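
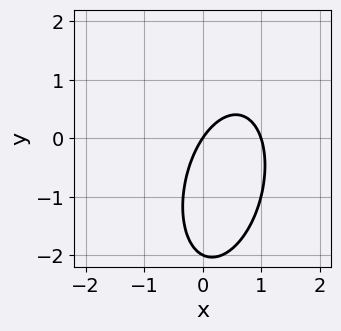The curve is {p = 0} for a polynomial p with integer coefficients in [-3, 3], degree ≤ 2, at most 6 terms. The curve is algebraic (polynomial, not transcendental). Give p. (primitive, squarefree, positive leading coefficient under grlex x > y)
Degree: no degree-1 curve has this shape, so deg p = 2.
From the visible intercepts: the y-axis gridline crossings are at y ∈ {-2, 0}; among the integer gridlines, it crosses the x-axis at x ∈ {0, 1}.
Assembling these constraints gives the stated polynomial.

3*x^2 - x*y + y^2 - 3*x + 2*y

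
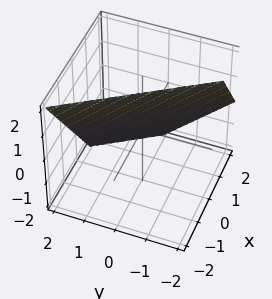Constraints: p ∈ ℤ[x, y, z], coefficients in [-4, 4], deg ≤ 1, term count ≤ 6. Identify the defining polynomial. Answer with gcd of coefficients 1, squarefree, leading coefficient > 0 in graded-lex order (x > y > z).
3*x + 2*y + 2*z - 2

The degree is 1 — the surface is flat (a plane).
Against the integer gridlines: it meets the z-axis at z = 1 (among the integer gridlines); it crosses the y-axis at the gridline y = 1.
Assembling these constraints gives the stated polynomial.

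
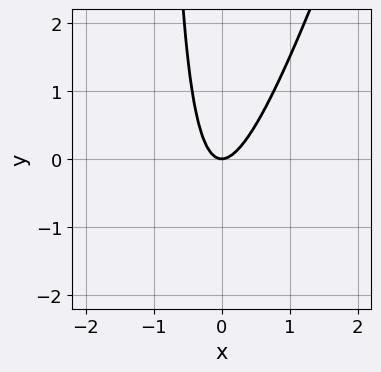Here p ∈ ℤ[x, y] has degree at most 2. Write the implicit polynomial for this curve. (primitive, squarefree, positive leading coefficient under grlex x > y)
3*x^2 - x*y - y

(a) The degree is 2 — no degree-1 curve has this shape.
(b) Checking where it meets the axes: it crosses the x-axis at the gridline x = 0; it crosses the y-axis at the gridline y = 0.
(c) Solving for integer coefficients yields p as stated.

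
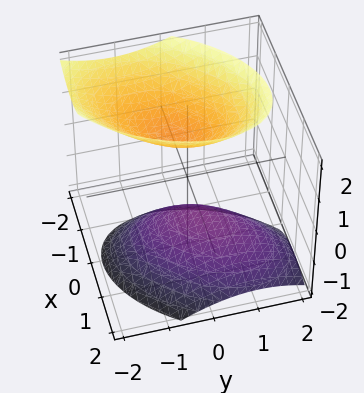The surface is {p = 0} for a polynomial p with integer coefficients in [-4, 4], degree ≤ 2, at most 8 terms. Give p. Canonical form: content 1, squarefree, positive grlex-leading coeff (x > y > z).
3*x^2 - 2*x*y + 2*x*z + 2*y^2 - 2*z^2 + 2

1. There are 2 components.
2. The degree is 2 — a generic line meets the surface in up to 2 points.
3. Checking where it meets the axes: among the integer gridlines, it crosses the z-axis at z ∈ {-1, 1}; the surface avoids every integer x-axis point in the box; the surface avoids every integer y-axis point in the box.
4. Solving for integer coefficients yields p as stated.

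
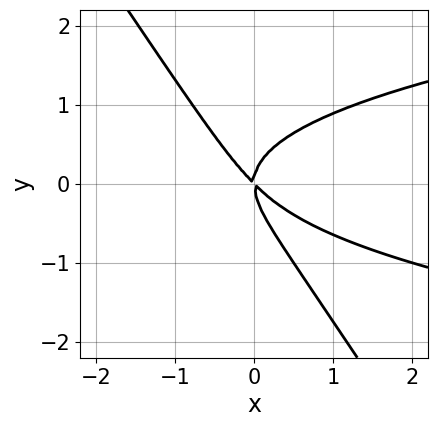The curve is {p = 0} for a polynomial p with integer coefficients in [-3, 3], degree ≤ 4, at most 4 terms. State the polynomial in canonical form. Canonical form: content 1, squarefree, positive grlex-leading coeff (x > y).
3*x*y^2 + 2*y^3 - 2*x^2 - 2*x*y

(a) deg p = 3. No degree-2 curve has this shape.
(b) Checking where it meets the axes: it meets the y-axis at y = 0 (among the integer gridlines); one x-axis crossing is at x = 0.
(c) Together with the visible shape, these determine p as stated.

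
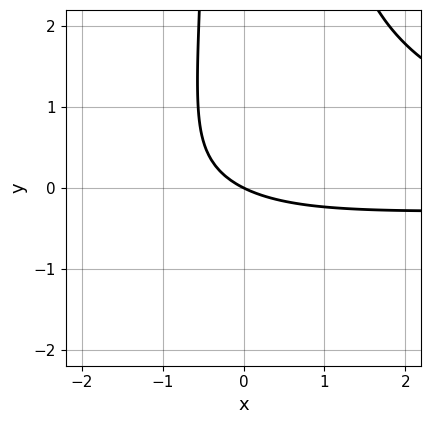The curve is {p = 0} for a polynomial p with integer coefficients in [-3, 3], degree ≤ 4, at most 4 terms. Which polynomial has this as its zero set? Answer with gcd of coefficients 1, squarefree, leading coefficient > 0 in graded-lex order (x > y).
(a) deg p = 4. No degree-3 curve has this shape.
(b) From the visible intercepts: it meets the y-axis at y = 0 (among the integer gridlines); one x-axis crossing is at x = 0.
(c) Solving for integer coefficients yields p as stated.

x^2*y^2 - 2*x*y - x - 2*y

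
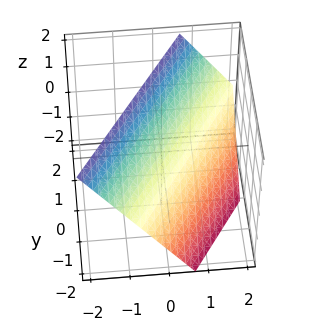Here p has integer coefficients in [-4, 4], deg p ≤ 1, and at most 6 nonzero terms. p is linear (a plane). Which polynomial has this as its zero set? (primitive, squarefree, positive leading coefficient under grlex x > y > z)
3*x - 2*y + 2*z - 2

1. deg p = 1. The surface is flat (a plane).
2. Against the integer gridlines: it meets the y-axis at y = -1 (among the integer gridlines); it crosses the z-axis at the gridline z = 1.
3. Solving for integer coefficients yields p as stated.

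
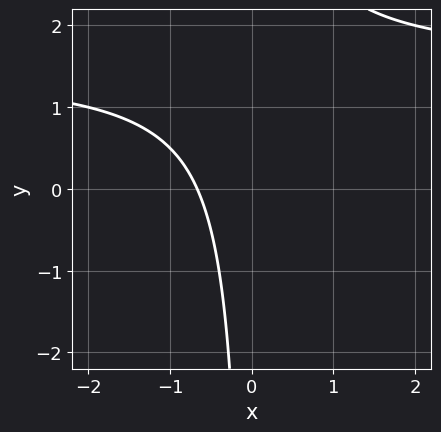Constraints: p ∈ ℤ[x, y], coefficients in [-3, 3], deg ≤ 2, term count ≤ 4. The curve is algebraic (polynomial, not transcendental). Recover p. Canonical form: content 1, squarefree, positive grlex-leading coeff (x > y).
First, deg p = 2.
Then, checking where it meets the axes: the curve avoids every integer y-axis point in the box.
Finally, solving for integer coefficients yields p as stated.

2*x*y - 3*x - 2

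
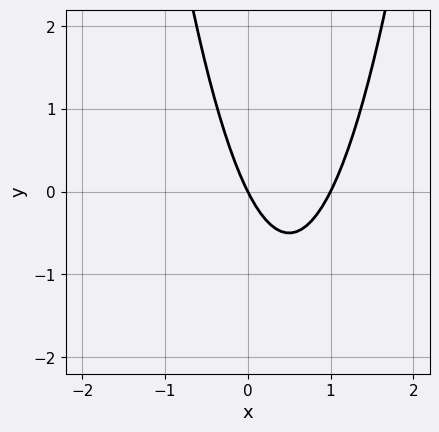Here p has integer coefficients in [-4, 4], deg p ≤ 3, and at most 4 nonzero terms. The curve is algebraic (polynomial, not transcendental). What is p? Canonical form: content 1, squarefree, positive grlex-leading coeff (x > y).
1. The degree is 2 — no degree-1 curve has this shape.
2. From the visible intercepts: it meets the y-axis at y = 0 (among the integer gridlines); among the integer gridlines, it crosses the x-axis at x ∈ {0, 1}.
3. Fitting integer coefficients to these (and the overall shape) gives p.

2*x^2 - 2*x - y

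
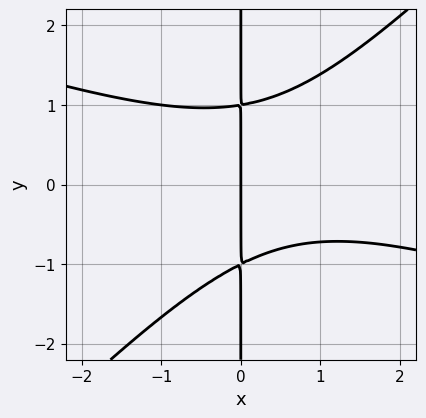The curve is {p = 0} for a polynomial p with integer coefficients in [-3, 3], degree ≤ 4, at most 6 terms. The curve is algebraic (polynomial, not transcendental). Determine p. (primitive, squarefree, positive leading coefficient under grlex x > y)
x^3 + 2*x^2*y - 3*x*y^2 - x^2 + 3*x

1. The degree is 3 — the shape is more complex than any degree-2 curve.
2. Observable constraints: one x-axis crossing is at x = 0; the visible y-axis segment lies entirely on the curve.
3. The integer polynomial consistent with all of this is the stated p.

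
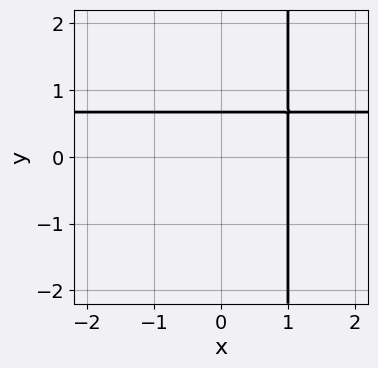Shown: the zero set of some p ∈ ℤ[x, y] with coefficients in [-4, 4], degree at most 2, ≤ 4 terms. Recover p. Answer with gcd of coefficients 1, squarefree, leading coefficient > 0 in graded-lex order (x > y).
3*x*y - 2*x - 3*y + 2

First, the degree is 2 — no degree-1 curve has this shape.
Then, checking where it meets the axes: it crosses the x-axis at the gridline x = 1.
Finally, fitting integer coefficients to these (and the overall shape) gives p.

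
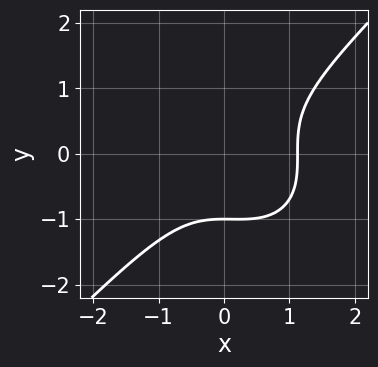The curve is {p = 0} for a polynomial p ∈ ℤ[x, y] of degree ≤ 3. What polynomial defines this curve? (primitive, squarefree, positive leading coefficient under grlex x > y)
3*x^3 - 3*y^3 - x^2 - 3

1. deg p = 3.
2. From the axis intercepts and sections: one y-axis crossing is at y = -1.
3. Putting this together gives p.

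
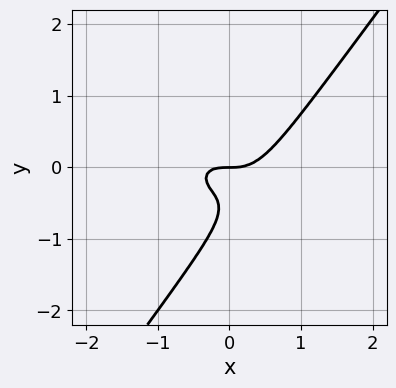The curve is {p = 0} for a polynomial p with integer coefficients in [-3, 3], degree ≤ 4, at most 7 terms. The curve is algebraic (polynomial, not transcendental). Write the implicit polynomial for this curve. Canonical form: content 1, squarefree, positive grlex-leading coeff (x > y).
First, deg p = 3.
Next, reading off the gridlines: one y-axis crossing is at y = 0; it crosses the x-axis at the gridline x = 0.
Finally, matching integer coefficients to the picture gives p.

2*x^3 + 3*x*y^2 - 3*y^3 - 3*y^2 - y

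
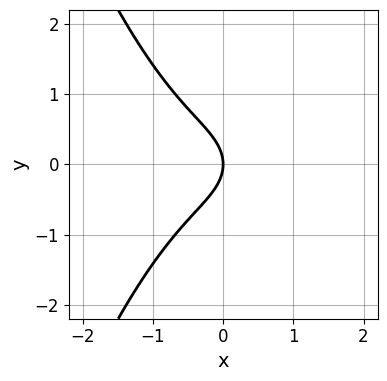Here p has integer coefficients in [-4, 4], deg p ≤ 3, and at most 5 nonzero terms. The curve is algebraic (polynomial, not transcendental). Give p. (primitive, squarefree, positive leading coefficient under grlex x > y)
First, deg p = 3.
Next, symmetries: the y ↦ −y reflection is a symmetry, so y appears only in even powers.
Then, observable constraints: it meets the y-axis at y = 0 (among the integer gridlines); one x-axis crossing is at x = 0.
Finally, fitting integer coefficients to these (and the overall shape) gives p.

x^3 + y^2 + x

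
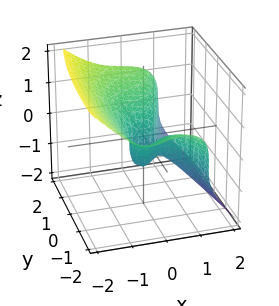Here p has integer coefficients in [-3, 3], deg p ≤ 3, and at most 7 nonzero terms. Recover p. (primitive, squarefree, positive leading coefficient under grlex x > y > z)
3*x^3 + 3*z^3 + x*y - y^2 - y

First, deg p = 3.
Next, from the axis intercepts and sections: it crosses the x-axis at the gridline x = 0; one z-axis crossing is at z = 0; among the integer gridlines, it crosses the y-axis at y ∈ {-1, 0}.
Finally, solving for integer coefficients yields p as stated.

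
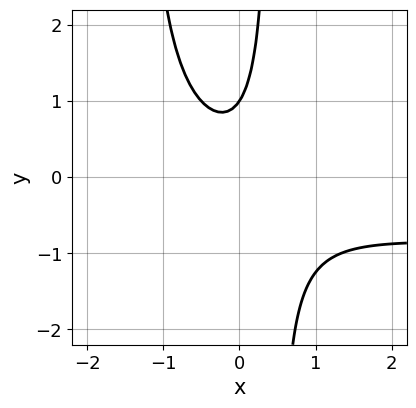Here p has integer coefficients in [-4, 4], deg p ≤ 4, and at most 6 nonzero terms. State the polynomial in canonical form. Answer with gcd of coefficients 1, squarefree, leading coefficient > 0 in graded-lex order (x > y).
3*x^2*y + 3*x^2 + 3*x*y - 2*y + 2

1. The degree is 3 — the shape is more complex than any degree-2 curve.
2. From the visible intercepts: it crosses the y-axis at the gridline y = 1; no x-intercept at any integer in the box.
3. These observations pin down the coefficients.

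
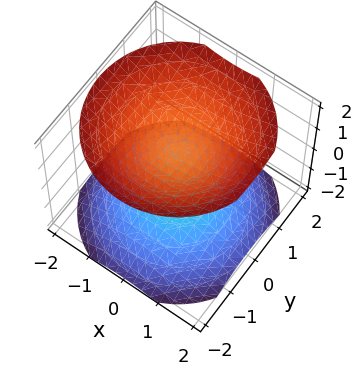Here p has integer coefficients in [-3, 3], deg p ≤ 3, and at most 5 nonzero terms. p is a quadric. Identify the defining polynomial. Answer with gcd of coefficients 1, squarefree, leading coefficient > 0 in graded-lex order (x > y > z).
(a) The picture has 2 separate pieces. Treating them together as one polynomial.
(b) The degree is 2 — two sheets facing apart; a quadric.
(c) By symmetry, the z-axis is an axis of rotation, so x and y enter only as x² + y²; mirror symmetry z ↦ −z ⇒ only even powers of z.
(d) Reading off the gridlines: the surface avoids every integer y-axis point in the box; the z-axis gridline crossings are at z ∈ {-1, 1}.
(e) These observations pin down the coefficients.

2*x^2 + 2*y^2 - 3*z^2 + 3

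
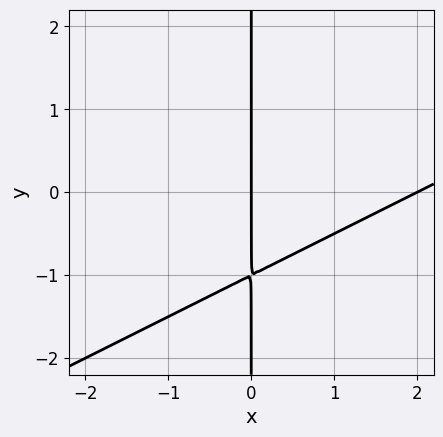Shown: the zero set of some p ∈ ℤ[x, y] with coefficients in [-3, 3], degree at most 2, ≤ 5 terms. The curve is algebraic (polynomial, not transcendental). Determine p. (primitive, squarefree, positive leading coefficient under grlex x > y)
x^2 - 2*x*y - 2*x

1. deg p = 2. A generic line meets the curve in up to 2 points.
2. Observable constraints: every point of the y-axis in the box is on the curve; among the integer gridlines, it crosses the x-axis at x ∈ {0, 2}.
3. The integer polynomial consistent with all of this is the stated p.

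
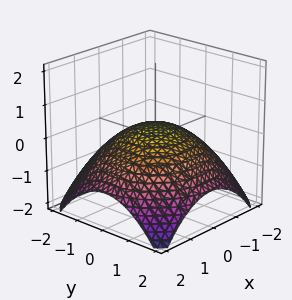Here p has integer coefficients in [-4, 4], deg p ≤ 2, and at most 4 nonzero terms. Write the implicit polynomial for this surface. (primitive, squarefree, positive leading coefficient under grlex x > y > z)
x^2 + y^2 + 3*z - 1

First, deg p = 2. No degree-1 surface has this shape.
Next, symmetries: the z-axis is an axis of rotation, so x and y enter only as x² + y².
Next, from the visible intercepts: among the integer gridlines, it crosses the x-axis at x ∈ {-1, 1}; among the integer gridlines, it crosses the y-axis at y ∈ {-1, 1}; a circular section at z = 0 has radius exactly 1.
Finally, together with the visible shape, these determine p as stated.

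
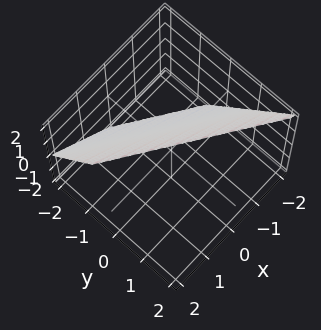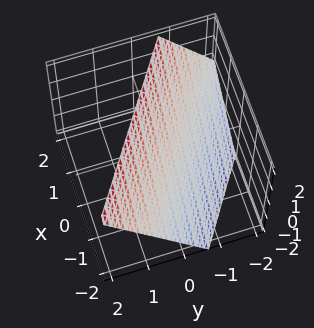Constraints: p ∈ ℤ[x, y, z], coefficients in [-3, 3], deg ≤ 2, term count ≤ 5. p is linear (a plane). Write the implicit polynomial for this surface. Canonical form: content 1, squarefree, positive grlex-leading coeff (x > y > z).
2*x + 3*y - 2*z + 2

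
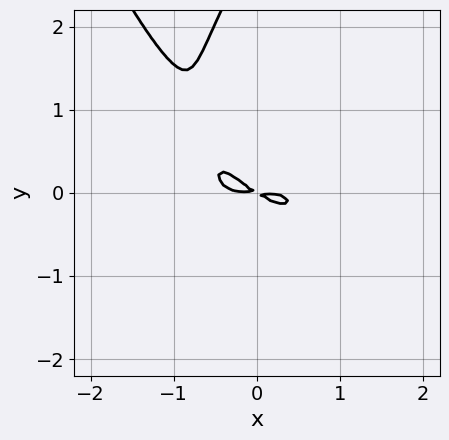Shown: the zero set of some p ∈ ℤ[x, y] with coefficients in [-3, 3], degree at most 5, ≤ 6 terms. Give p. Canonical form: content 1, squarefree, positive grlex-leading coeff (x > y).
1. Degree: the shape is more complex than any degree-3 curve, so deg p = 4.
2. Solving for integer coefficients yields p as stated.

2*x^4 + x*y^2 - y^3 + 2*x*y + 3*y^2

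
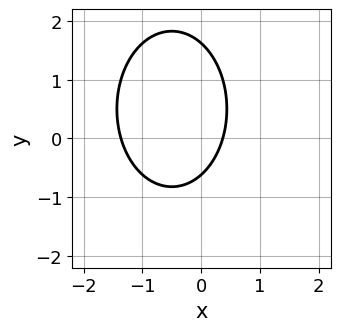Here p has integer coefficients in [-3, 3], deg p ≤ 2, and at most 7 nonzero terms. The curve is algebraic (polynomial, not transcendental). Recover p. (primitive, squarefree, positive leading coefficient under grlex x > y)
First, degree: no degree-1 curve has this shape, so deg p = 2.
Finally, the integer polynomial consistent with all of this is the stated p.

2*x^2 + y^2 + 2*x - y - 1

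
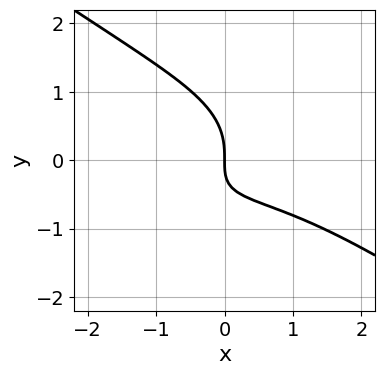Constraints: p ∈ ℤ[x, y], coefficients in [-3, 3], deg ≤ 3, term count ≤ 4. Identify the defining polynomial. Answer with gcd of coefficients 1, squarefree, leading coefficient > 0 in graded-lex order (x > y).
(a) deg p = 3. No degree-2 curve has this shape.
(b) Reading off the gridlines: it meets the y-axis at y = 0 (among the integer gridlines); it meets the x-axis at x = 0 (among the integer gridlines).
(c) Assembling these constraints gives the stated polynomial.

x^3 + 3*y^3 + 3*x*y + 3*x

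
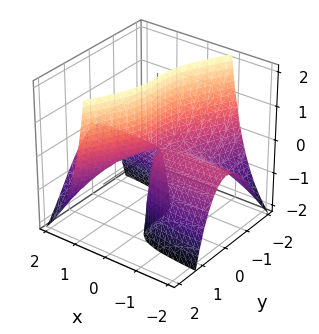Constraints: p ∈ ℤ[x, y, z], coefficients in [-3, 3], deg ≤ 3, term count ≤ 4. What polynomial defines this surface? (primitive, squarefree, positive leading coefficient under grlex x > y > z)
First, deg p = 3.
Next, from the axis intercepts and sections: the visible x-axis segment lies entirely on the surface; every point of the z-axis in the box is on the surface; it meets the y-axis at y = 0 (among the integer gridlines).
Finally, matching integer coefficients to the picture gives p.

2*x*y^2 - y^3 + 2*x*z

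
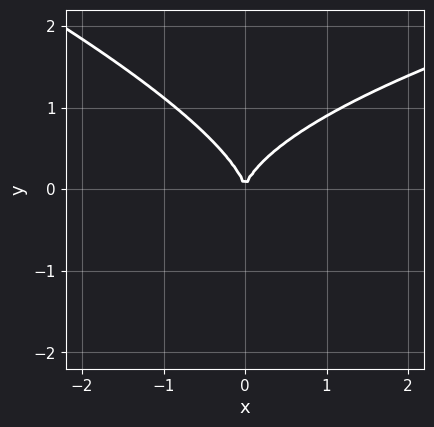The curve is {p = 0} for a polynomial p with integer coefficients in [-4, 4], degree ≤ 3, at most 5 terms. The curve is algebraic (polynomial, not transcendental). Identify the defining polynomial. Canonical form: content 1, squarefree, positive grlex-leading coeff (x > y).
x*y^2 + 3*y^3 - 3*x^2

1. The degree is 3 — the shape is more complex than any degree-2 curve.
2. Observable constraints: it meets the y-axis at y = 0 (among the integer gridlines); one x-axis crossing is at x = 0.
3. Putting this together gives p.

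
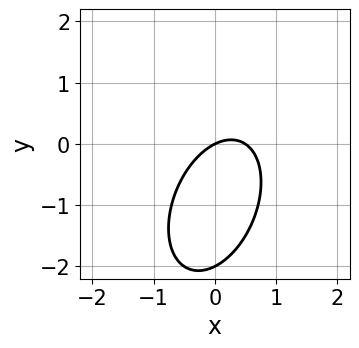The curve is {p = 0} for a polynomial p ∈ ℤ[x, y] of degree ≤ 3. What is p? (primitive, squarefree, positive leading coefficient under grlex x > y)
2*x^2 - x*y + y^2 - x + 2*y

1. Degree: a generic line meets the curve in up to 2 points, so deg p = 2.
2. Checking where it meets the axes: the y-axis gridline crossings are at y ∈ {-2, 0}; one x-axis crossing is at x = 0.
3. Putting this together gives p.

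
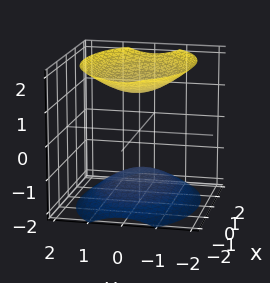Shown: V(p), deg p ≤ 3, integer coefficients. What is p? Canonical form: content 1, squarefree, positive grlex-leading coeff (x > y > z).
(a) There are 2 components. They look like related sheets of one shape, so recover p as a whole.
(b) Degree: two sheets facing apart; a quadric, so deg p = 2.
(c) Symmetries: mirror symmetry z ↦ −z ⇒ only even powers of z; it's symmetric under y → −y, forcing even powers of y; it's symmetric under x → −x, forcing even powers of x.
(d) Against the integer gridlines: the surface avoids every integer x-axis point in the box; the surface avoids every integer y-axis point in the box.
(e) The integer polynomial consistent with all of this is the stated p.

x^2 + 2*y^2 - 2*z^2 + 3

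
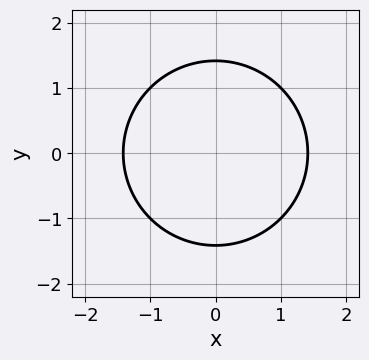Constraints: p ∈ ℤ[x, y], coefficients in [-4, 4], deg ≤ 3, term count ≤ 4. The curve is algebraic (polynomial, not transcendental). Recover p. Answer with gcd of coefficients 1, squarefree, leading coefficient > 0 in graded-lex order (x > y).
x^2 + y^2 - 2

Degree: no degree-1 curve has this shape, so deg p = 2.
Symmetries: the x ↦ −x reflection is a symmetry, so x appears only in even powers; the y ↦ −y reflection is a symmetry, so y appears only in even powers.
Putting this together gives p.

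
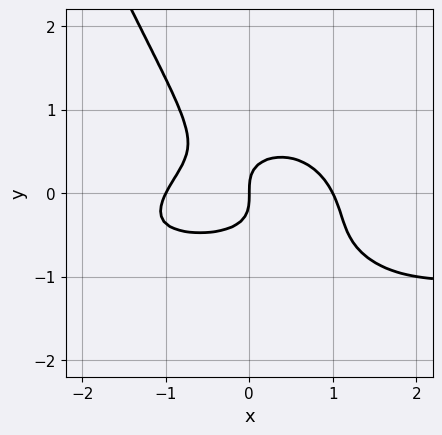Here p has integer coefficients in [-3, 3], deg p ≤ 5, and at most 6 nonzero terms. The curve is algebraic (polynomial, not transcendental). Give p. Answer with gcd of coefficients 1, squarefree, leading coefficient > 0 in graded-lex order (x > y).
x^3*y + x^3 + 2*x*y^2 + 2*y^3 - x

(a) deg p = 4.
(b) From the visible intercepts: one y-axis crossing is at y = 0; among the integer gridlines, it crosses the x-axis at x ∈ {-1, 0, 1}.
(c) The integer polynomial consistent with all of this is the stated p.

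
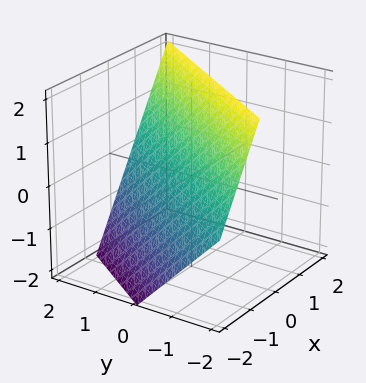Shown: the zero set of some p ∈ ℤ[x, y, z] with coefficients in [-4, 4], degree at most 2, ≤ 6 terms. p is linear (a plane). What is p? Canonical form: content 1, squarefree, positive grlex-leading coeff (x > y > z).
3*x - 2*y - 2*z + 2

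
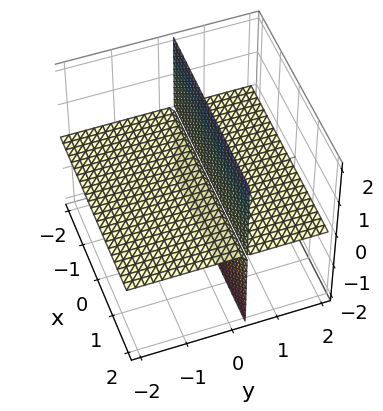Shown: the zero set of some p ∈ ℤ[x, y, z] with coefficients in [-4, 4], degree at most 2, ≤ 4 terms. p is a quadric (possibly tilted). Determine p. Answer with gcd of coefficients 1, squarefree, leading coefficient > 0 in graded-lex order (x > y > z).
3*y*z - z

(a) The picture has 2 separate pieces.
(b) deg p = 2.
(c) Against the integer gridlines: it crosses the z-axis at the gridline z = 0; the visible x-axis segment lies entirely on the surface.
(d) Matching integer coefficients to the picture gives p.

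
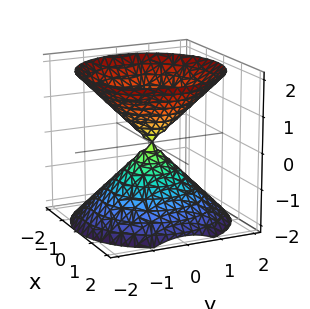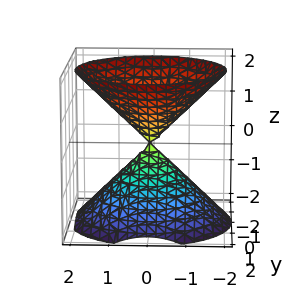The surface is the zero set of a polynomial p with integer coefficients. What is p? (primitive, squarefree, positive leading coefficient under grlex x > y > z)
x^2 + y^2 - z^2

1. I count 2 distinct pieces. They look like related sheets of one shape, so recover p as a whole.
2. The degree is 2 — a double cone through the origin; a quadric.
3. By symmetry, every cross-section ⟂ z is a circle, so x, y appear only via x² + y²; the z ↦ −z reflection is a symmetry, so z appears only in even powers.
4. Reading off the gridlines: it meets the y-axis at y = 0 (among the integer gridlines); it crosses the z-axis at the gridline z = 0; a circular section at z = 1 has radius exactly 1; it crosses the x-axis at the gridline x = 0.
5. The integer polynomial consistent with all of this is the stated p.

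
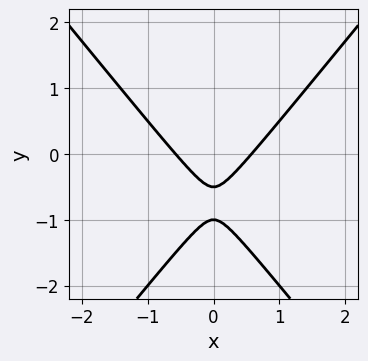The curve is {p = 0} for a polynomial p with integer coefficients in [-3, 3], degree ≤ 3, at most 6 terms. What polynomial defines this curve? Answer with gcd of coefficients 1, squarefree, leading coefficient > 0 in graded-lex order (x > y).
3*x^2 - 2*y^2 - 3*y - 1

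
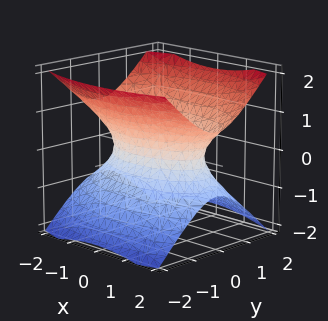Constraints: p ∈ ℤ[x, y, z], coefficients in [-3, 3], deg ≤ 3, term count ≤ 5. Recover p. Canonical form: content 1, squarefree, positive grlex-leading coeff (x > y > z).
First, degree: one connected sheet with a waist; a quadric, so deg p = 2.
Next, symmetries: it's symmetric under x → −x, forcing even powers of x; it's symmetric under z → −z, forcing even powers of z; it's symmetric under y → −y, forcing even powers of y.
Then, from the visible intercepts: no z-intercept at any integer in the box.
Finally, assembling these constraints gives the stated polynomial.

x^2 + 3*y^2 - 3*z^2 - 2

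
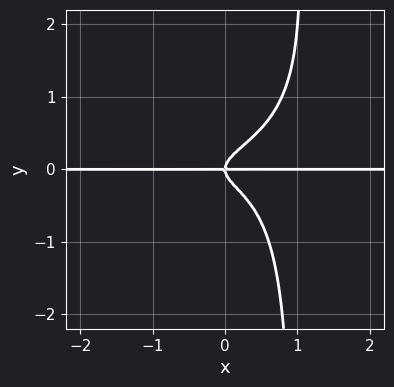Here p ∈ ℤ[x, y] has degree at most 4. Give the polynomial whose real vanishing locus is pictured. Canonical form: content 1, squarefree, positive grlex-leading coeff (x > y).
(a) deg p = 4. The shape is more complex than any degree-3 curve.
(b) Observable constraints: every point of the x-axis in the box is on the curve; it meets the y-axis at y = 0 (among the integer gridlines).
(c) These observations pin down the coefficients.

x^3*y - x^2*y^2 + 3*x*y^3 - 3*y^3 + x*y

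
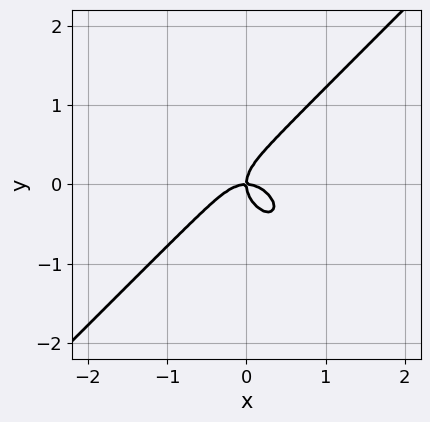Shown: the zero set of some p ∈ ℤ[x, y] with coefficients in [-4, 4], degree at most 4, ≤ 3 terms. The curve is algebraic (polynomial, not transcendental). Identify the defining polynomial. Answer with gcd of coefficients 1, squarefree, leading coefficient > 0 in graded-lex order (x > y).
3*x^3 - 3*y^3 + 2*x*y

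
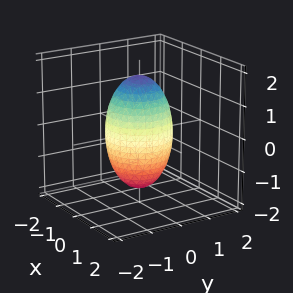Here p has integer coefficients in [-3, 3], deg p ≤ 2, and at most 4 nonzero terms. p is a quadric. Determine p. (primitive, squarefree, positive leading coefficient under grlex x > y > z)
(a) deg p = 2. A closed, bounded, convex surface; a quadric.
(b) Symmetries: mirror symmetry z ↦ −z ⇒ only even powers of z; every cross-section ⟂ z is a circle, so x, y appear only via x² + y².
(c) From the axis intercepts and sections: a circular section at z = -1 has radius between 0 and 1; the y-axis gridline crossings are at y ∈ {-1, 1}.
(d) Matching integer coefficients to the picture gives p. Check: (-1, 0, 0) on the x-axis lies on the surface, and p(-1, 0, 0) = 0. ✓

3*x^2 + 3*y^2 + z^2 - 3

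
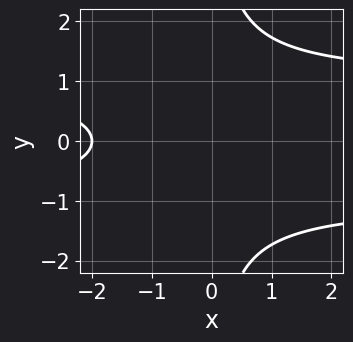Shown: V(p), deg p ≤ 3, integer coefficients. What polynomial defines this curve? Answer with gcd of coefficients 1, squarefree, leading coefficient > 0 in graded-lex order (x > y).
x*y^2 - x - 2

1. The degree is 3 — no degree-2 curve has this shape.
2. Symmetries: mirror symmetry y ↦ −y ⇒ only even powers of y.
3. Reading off the gridlines: the curve avoids every integer y-axis point in the box; one x-axis crossing is at x = -2.
4. These observations pin down the coefficients.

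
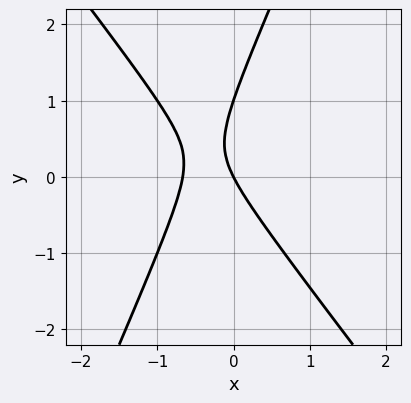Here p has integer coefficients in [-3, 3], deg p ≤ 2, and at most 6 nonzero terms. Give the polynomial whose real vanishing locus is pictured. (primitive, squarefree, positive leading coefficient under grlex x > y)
3*x^2 + x*y - y^2 + 2*x + y

Degree: no degree-1 curve has this shape, so deg p = 2.
Against the integer gridlines: one x-axis crossing is at x = 0; among the integer gridlines, it crosses the y-axis at y ∈ {0, 1}.
Assembling these constraints gives the stated polynomial.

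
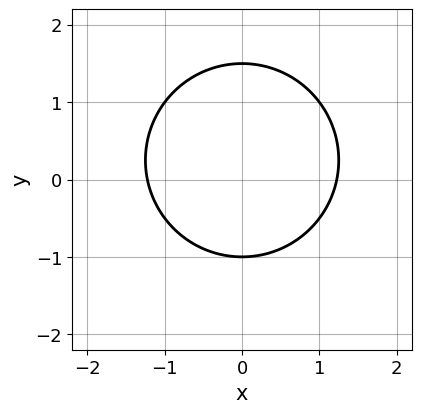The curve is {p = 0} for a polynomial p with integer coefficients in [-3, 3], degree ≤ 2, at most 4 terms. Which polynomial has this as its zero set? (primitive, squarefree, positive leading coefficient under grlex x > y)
2*x^2 + 2*y^2 - y - 3

First, degree: a generic line meets the curve in up to 2 points, so deg p = 2.
Then, symmetries: mirror symmetry x ↦ −x ⇒ only even powers of x.
Then, from the axis intercepts and sections: one y-axis crossing is at y = -1.
Finally, assembling these constraints gives the stated polynomial.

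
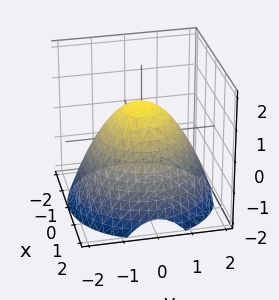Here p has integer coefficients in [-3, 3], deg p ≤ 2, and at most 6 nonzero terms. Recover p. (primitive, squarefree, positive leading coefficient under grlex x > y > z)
2*x^2 + 2*y^2 + 3*z - 3

First, the degree is 2 — a generic line meets the surface in up to 2 points.
Next, symmetry: the surface is invariant under rotation about z: p = q(x² + y², z).
Next, reading off the gridlines: one z-axis crossing is at z = 1; a circular section at z = -1 has radius between 1 and 2.
Finally, solving for integer coefficients yields p as stated.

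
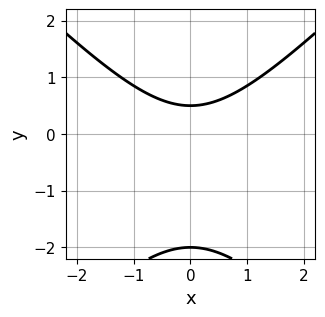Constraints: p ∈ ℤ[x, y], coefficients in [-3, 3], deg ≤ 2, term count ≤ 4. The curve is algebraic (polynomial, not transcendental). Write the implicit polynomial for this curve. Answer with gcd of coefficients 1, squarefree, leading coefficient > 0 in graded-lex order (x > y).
2*x^2 - 2*y^2 - 3*y + 2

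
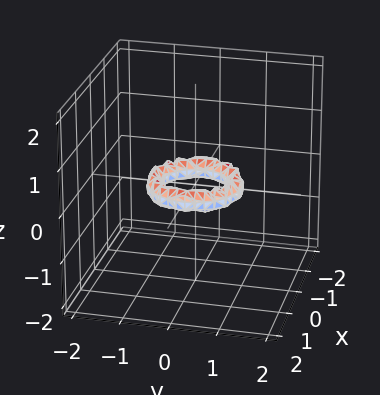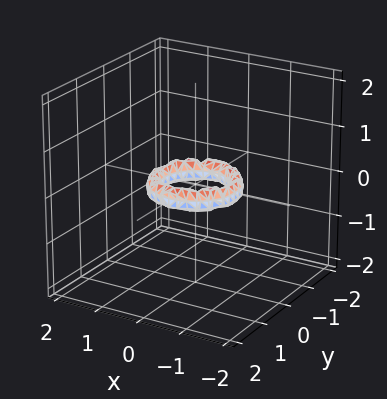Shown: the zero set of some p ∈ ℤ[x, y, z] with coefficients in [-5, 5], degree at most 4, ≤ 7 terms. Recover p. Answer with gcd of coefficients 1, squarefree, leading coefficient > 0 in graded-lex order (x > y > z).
2*x^4 + 4*x^2*y^2 + 2*y^4 - 3*x^2 - 3*y^2 + 2*z^2 + 1

1. Degree: a generic line meets the surface in up to 4 points, so deg p = 4.
2. Symmetries: rotational symmetry about the z-axis ⇒ p depends on x, y only through x² + y².
3. From the axis intercepts and sections: a circular section at z = 0 has radius between 0 and 1; among the integer gridlines, it crosses the x-axis at x ∈ {-1, 1}; among the integer gridlines, it crosses the y-axis at y ∈ {-1, 1}; no z-intercept at any integer in the box.
4. Putting this together gives p.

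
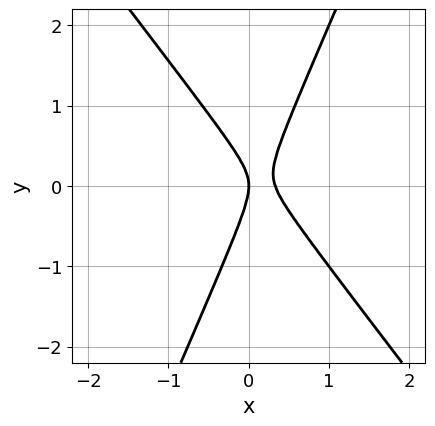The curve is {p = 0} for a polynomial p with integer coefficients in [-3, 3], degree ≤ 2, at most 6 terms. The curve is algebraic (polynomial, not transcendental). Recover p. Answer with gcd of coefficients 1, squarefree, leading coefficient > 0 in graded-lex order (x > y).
3*x^2 + x*y - y^2 - x

The degree is 2 — the shape is more complex than any degree-1 curve.
Against the integer gridlines: it crosses the x-axis at the gridline x = 0; one y-axis crossing is at y = 0.
Putting this together gives p.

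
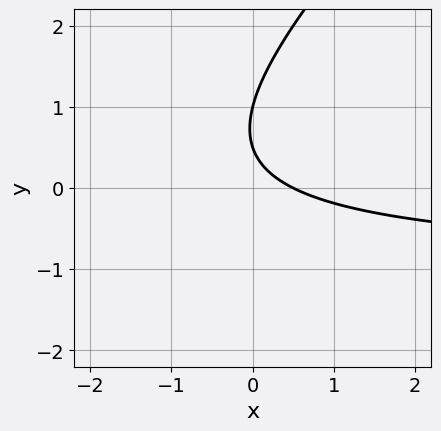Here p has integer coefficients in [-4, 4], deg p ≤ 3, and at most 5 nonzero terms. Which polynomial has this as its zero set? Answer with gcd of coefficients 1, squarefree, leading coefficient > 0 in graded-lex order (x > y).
2*x*y - 2*y^2 + 2*x + 3*y - 1

1. The degree is 2 — a generic line meets the curve in up to 2 points.
2. Reading off the gridlines: one y-axis crossing is at y = 1.
3. Putting this together gives p.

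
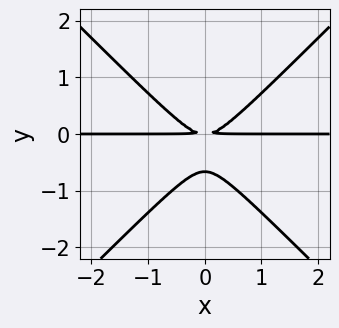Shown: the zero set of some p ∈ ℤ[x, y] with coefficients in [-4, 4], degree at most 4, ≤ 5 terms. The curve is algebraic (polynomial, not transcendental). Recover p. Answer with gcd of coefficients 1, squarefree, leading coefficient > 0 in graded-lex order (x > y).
The degree is 3 — a generic line meets the curve in up to 3 points.
Symmetries: mirror symmetry x ↦ −x ⇒ only even powers of x.
Checking where it meets the axes: every point of the x-axis in the box is on the curve.
Fitting integer coefficients to these (and the overall shape) gives p.

3*x^2*y - 3*y^3 - 2*y^2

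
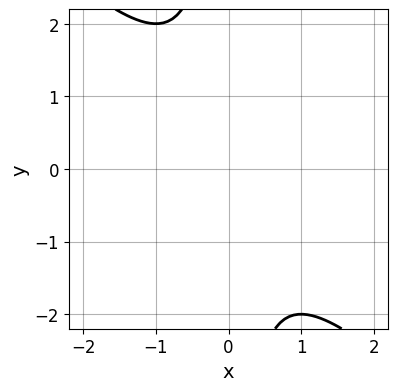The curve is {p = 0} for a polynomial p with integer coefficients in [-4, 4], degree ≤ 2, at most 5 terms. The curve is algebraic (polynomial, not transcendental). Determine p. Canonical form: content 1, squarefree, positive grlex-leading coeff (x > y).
x^2 + x*y + 1

The degree is 2 — the shape is more complex than any degree-1 curve.
Against the integer gridlines: the curve avoids every integer y-axis point in the box; the curve avoids every integer x-axis point in the box.
Matching integer coefficients to the picture gives p.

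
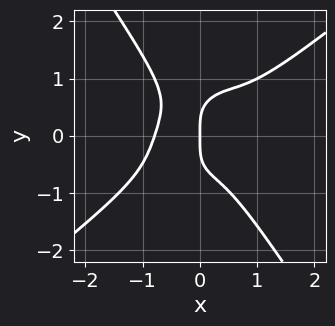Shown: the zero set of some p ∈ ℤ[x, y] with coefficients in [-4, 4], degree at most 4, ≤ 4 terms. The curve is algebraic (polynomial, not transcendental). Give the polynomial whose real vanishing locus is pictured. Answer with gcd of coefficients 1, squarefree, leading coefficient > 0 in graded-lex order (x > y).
2*x^4 - 2*x^3*y - y^4 + x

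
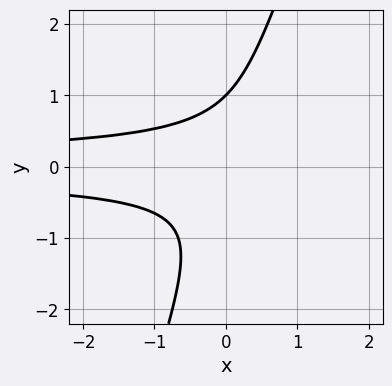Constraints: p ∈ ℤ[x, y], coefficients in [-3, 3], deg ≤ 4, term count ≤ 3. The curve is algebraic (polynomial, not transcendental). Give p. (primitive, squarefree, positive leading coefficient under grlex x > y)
3*x*y^2 - y^3 + 1

1. deg p = 3.
2. Against the integer gridlines: the curve avoids every integer x-axis point in the box; it meets the y-axis at y = 1 (among the integer gridlines).
3. The integer polynomial consistent with all of this is the stated p.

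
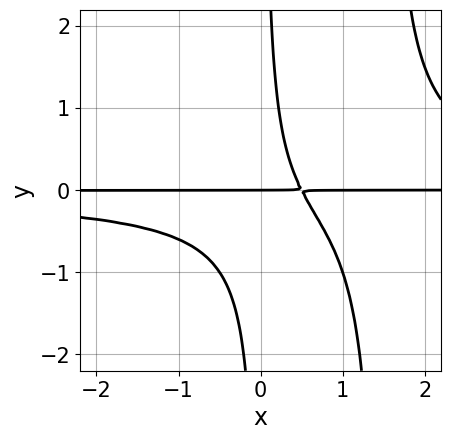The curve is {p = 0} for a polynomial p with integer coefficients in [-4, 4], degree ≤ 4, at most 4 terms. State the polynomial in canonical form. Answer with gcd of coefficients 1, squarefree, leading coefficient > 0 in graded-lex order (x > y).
2*x^2*y^2 - 3*x*y^2 - 2*x*y + y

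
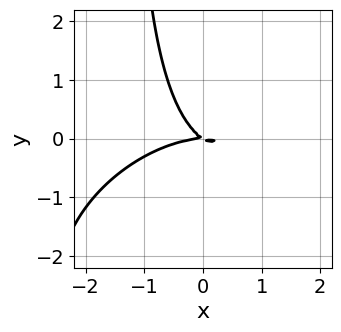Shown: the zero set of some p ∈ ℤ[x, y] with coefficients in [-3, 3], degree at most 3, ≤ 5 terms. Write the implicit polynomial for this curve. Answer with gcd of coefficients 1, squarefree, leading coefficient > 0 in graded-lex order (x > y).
First, the degree is 3 — no degree-2 curve has this shape.
Next, reading off the gridlines: it meets the x-axis at x = 0 (among the integer gridlines); it crosses the y-axis at the gridline y = 0.
Finally, fitting integer coefficients to these (and the overall shape) gives p.

x^3 - x^2*y + 2*x*y^2 + 2*x*y + 3*y^2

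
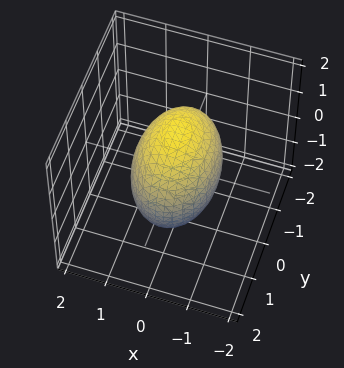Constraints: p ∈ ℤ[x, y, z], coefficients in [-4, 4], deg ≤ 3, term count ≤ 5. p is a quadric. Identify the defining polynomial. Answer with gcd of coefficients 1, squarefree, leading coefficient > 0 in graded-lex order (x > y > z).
2*x^2 + y^2 + z^2 - 2

(a) deg p = 2.
(b) Symmetries: it's symmetric under y → −y, forcing even powers of y; mirror symmetry x ↦ −x ⇒ only even powers of x; mirror symmetry z ↦ −z ⇒ only even powers of z.
(c) Observable constraints: the x-axis gridline crossings are at x ∈ {-1, 1}.
(d) Solving for integer coefficients yields p as stated.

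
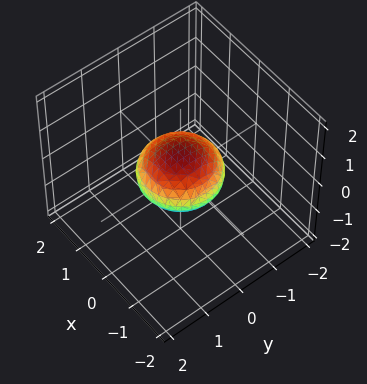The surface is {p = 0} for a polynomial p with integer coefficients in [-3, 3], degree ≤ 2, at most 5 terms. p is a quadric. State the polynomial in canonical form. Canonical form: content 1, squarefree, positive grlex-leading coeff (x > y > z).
x^2 + y^2 + 2*z^2 - 1

First, degree: a closed, bounded, convex surface; a quadric, so deg p = 2.
Then, symmetries: the z ↦ −z reflection is a symmetry, so z appears only in even powers; the surface is invariant under rotation about z: p = q(x² + y², z).
Then, observable constraints: the y-axis gridline crossings are at y ∈ {-1, 1}; among the integer gridlines, it crosses the x-axis at x ∈ {-1, 1}; a circular section at z = 0 has radius exactly 1.
Finally, these observations pin down the coefficients.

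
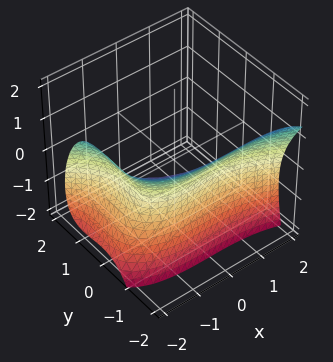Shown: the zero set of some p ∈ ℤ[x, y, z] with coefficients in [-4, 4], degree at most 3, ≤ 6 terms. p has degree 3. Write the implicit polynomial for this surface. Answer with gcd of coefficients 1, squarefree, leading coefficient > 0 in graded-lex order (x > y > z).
First, the degree is 3 — a generic line meets the surface in up to 3 points.
Then, observable constraints: no z-intercept at any integer in the box; it crosses the y-axis at the gridline y = -1.
Finally, matching integer coefficients to the picture gives p.

x^3 + 3*y^3 + 2*y^2*z + 3*z^2 + 3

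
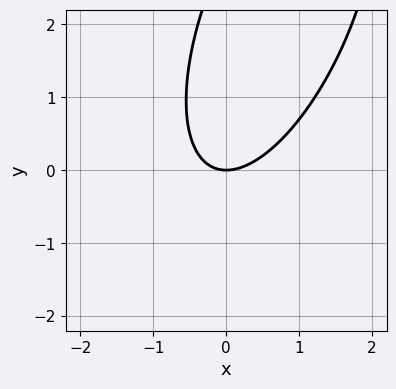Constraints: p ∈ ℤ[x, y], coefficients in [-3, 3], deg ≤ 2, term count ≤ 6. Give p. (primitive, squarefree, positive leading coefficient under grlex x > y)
(a) Degree: no degree-1 curve has this shape, so deg p = 2.
(b) Observable constraints: one x-axis crossing is at x = 0; it crosses the y-axis at the gridline y = 0.
(c) Matching integer coefficients to the picture gives p.

3*x^2 - 2*x*y + y^2 - 3*y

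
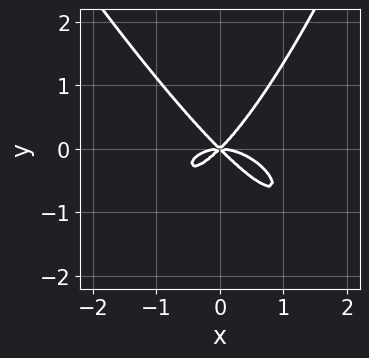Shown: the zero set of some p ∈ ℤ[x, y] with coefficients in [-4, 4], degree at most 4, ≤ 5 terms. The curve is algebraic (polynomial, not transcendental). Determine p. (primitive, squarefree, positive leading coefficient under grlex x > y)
(a) deg p = 4. No degree-3 curve has this shape.
(b) From the axis intercepts and sections: one x-axis crossing is at x = 0; it meets the y-axis at y = 0 (among the integer gridlines).
(c) Assembling these constraints gives the stated polynomial.

2*x^4 + x^3*y + 3*x^2*y - 3*y^3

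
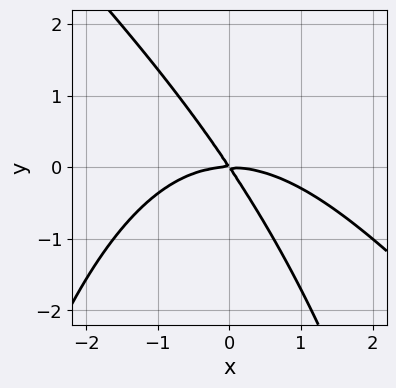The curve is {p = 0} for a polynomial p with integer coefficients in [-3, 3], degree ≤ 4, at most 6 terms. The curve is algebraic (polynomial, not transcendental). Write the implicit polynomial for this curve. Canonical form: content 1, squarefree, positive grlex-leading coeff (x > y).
1. Degree: no degree-2 curve has this shape, so deg p = 3.
2. Against the integer gridlines: it crosses the x-axis at the gridline x = 0; it meets the y-axis at y = 0 (among the integer gridlines).
3. Assembling these constraints gives the stated polynomial.

x^3 + x^2*y + 3*x*y + 2*y^2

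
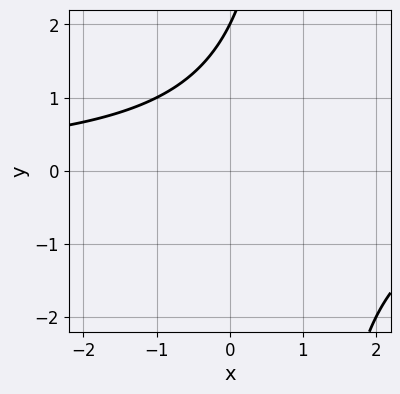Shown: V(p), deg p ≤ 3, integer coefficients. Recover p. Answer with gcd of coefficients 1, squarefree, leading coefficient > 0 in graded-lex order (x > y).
x*y - y + 2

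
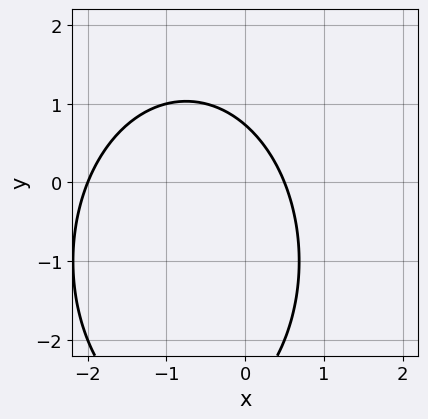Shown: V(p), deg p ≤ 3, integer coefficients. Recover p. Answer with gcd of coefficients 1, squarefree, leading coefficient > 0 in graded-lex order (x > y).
2*x^2 + y^2 + 3*x + 2*y - 2

First, degree: the shape is more complex than any degree-1 curve, so deg p = 2.
Next, from the axis intercepts and sections: it crosses the x-axis at the gridline x = -2.
Finally, solving for integer coefficients yields p as stated.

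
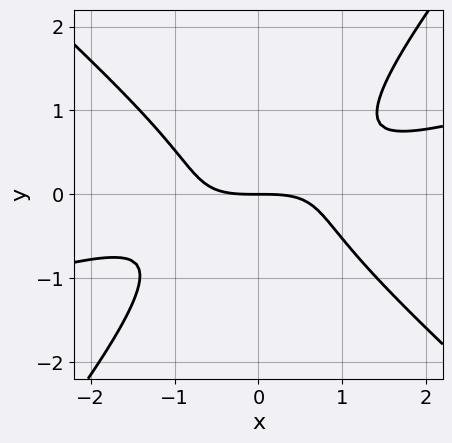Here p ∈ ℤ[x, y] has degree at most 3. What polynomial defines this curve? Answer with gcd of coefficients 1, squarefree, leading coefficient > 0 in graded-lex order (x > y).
x^3 - 3*x^2*y - 2*x*y^2 + 3*y^3 + 3*y

deg p = 3. No degree-2 curve has this shape.
Observable constraints: it meets the x-axis at x = 0 (among the integer gridlines); one y-axis crossing is at y = 0.
Fitting integer coefficients to these (and the overall shape) gives p.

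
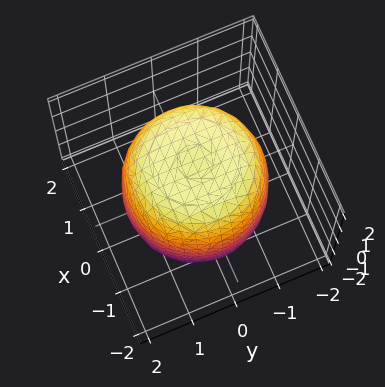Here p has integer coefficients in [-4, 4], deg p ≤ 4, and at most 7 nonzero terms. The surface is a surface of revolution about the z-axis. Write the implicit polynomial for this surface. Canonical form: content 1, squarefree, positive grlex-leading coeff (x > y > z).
x^4 + 2*x^2*y^2 + y^4 - x^2 - y^2 + z^2 - 3

The degree is 4 — no degree-3 surface has this shape.
Symmetries: the z-axis is an axis of rotation, so x and y enter only as x² + y².
Checking where it meets the axes: a circular section at z = 0 has radius between 1 and 2.
These observations pin down the coefficients.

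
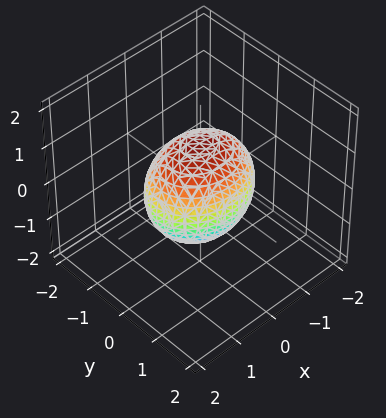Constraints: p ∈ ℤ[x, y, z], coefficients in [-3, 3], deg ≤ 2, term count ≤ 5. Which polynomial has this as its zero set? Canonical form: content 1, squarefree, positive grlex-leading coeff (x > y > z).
2*x^2 + 3*y^2 + 2*z^2 - 3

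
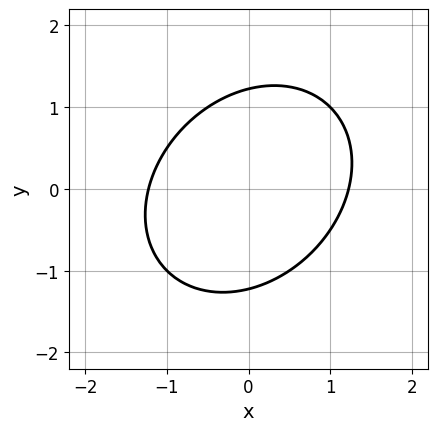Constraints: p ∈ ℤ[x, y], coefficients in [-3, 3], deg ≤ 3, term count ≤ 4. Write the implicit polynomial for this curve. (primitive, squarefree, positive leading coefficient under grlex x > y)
(a) The degree is 2 — a generic line meets the curve in up to 2 points.
(b) Matching integer coefficients to the picture gives p.

2*x^2 - x*y + 2*y^2 - 3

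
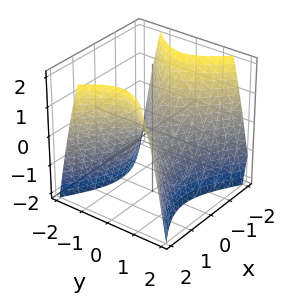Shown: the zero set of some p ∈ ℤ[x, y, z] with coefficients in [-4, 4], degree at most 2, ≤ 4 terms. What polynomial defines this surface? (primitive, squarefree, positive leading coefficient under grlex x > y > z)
(a) The degree is 2 — a saddle surface; a quadric.
(b) Symmetries: the y ↦ −y reflection is a symmetry, so y appears only in even powers; it's symmetric under x → −x, forcing even powers of x.
(c) Observable constraints: it crosses the y-axis at the gridline y = 0; it crosses the z-axis at the gridline z = 0; it crosses the x-axis at the gridline x = 0.
(d) Solving for integer coefficients yields p as stated.

2*x^2 - 3*y^2 - 2*z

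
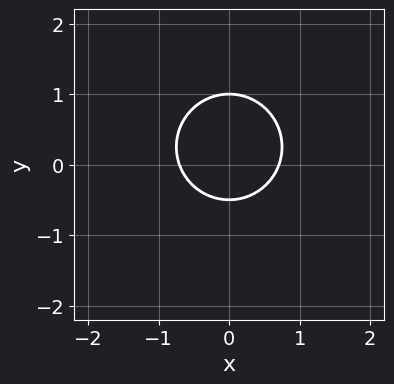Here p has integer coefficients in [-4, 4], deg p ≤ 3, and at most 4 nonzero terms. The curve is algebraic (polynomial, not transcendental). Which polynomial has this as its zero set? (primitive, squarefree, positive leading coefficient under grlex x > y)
First, degree: a generic line meets the curve in up to 2 points, so deg p = 2.
Then, symmetries: the x ↦ −x reflection is a symmetry, so x appears only in even powers.
Next, checking where it meets the axes: it crosses the y-axis at the gridline y = 1.
Finally, assembling these constraints gives the stated polynomial.

2*x^2 + 2*y^2 - y - 1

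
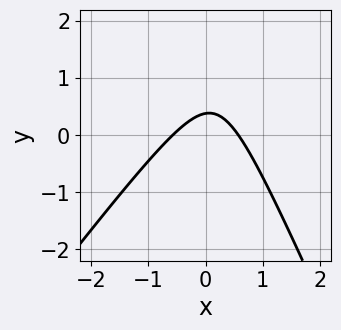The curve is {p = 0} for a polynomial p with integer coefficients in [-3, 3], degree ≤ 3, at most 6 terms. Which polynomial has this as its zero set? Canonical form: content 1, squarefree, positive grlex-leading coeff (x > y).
3*x^2 - x*y - y^2 + 3*y - 1

1. The degree is 2 — a generic line meets the curve in up to 2 points.
2. Putting this together gives p.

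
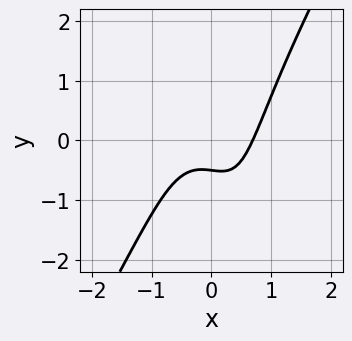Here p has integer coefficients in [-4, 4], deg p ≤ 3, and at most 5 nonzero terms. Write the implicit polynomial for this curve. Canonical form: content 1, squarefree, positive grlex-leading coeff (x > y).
3*x^3 - x*y^2 - 2*y - 1

Degree: no degree-2 curve has this shape, so deg p = 3.
Solving for integer coefficients yields p as stated.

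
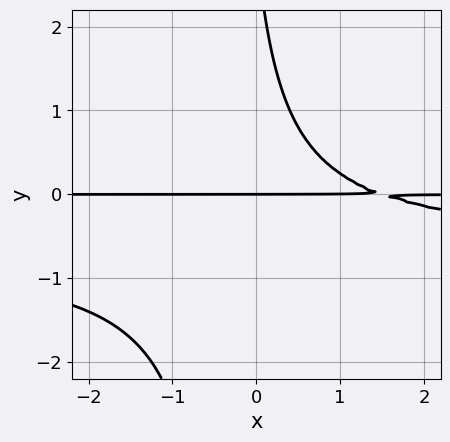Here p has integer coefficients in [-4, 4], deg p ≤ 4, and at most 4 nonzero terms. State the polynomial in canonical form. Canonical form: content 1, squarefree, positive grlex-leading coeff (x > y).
3*x*y^2 + 2*x*y + y^2 - 3*y

1. deg p = 3. No degree-2 curve has this shape.
2. Against the integer gridlines: every point of the x-axis in the box is on the curve; one y-axis crossing is at y = 0.
3. Fitting integer coefficients to these (and the overall shape) gives p.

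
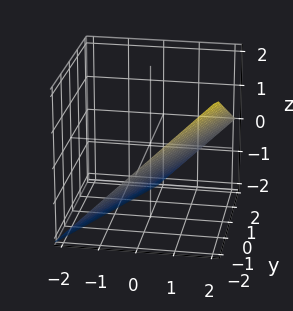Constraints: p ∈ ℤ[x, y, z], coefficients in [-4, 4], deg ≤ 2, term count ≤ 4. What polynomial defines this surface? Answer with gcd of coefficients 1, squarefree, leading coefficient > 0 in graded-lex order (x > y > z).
2*x - y - 2*z - 2

1. The degree is 1 — the surface is flat (a plane).
2. From the visible intercepts: one z-axis crossing is at z = -1; it crosses the x-axis at the gridline x = 1; it crosses the y-axis at the gridline y = -2.
3. Putting this together gives p.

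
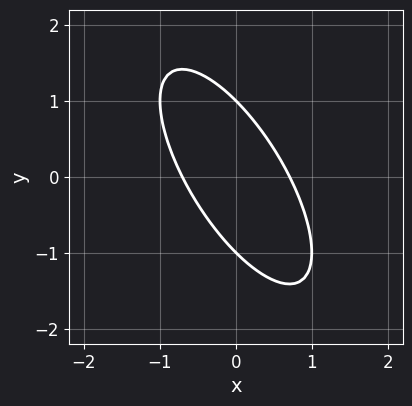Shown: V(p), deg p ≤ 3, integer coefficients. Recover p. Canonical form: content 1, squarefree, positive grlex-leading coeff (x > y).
First, deg p = 2. The shape is more complex than any degree-1 curve.
Next, checking where it meets the axes: among the integer gridlines, it crosses the y-axis at y ∈ {-1, 1}.
Finally, solving for integer coefficients yields p as stated.

2*x^2 + 2*x*y + y^2 - 1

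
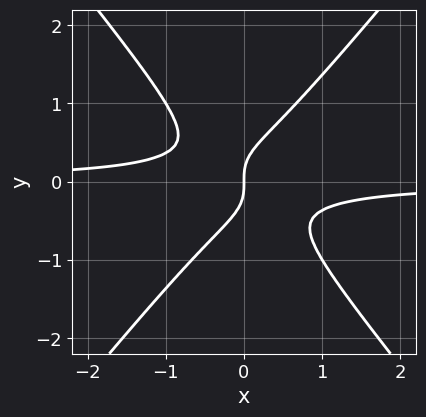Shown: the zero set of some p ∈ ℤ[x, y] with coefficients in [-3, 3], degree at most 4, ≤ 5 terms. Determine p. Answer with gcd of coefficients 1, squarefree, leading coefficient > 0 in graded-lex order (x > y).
First, deg p = 3.
Next, against the integer gridlines: it meets the x-axis at x = 0 (among the integer gridlines); it crosses the y-axis at the gridline y = 0.
Finally, these observations pin down the coefficients.

3*x^2*y - 2*y^3 + x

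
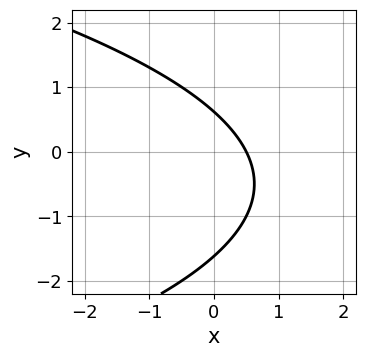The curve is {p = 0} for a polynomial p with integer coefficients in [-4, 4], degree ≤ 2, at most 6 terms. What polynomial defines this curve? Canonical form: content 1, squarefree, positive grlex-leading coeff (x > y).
y^2 + 2*x + y - 1

(a) Degree: no degree-1 curve has this shape, so deg p = 2.
(b) Putting this together gives p.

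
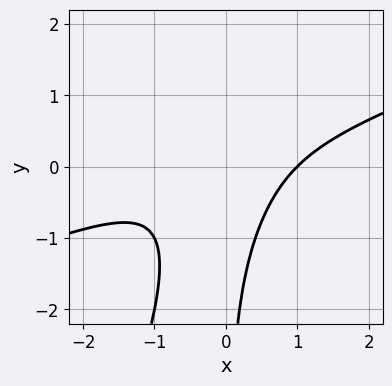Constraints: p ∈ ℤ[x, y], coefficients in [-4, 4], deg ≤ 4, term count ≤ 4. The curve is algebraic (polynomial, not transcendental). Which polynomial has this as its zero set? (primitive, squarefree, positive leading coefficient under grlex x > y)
x^3 - 3*x^2*y + x*y^2 - 1

1. The degree is 3 — the shape is more complex than any degree-2 curve.
2. Observable constraints: it meets the x-axis at x = 1 (among the integer gridlines); no y-intercept at any integer in the box.
3. Solving for integer coefficients yields p as stated.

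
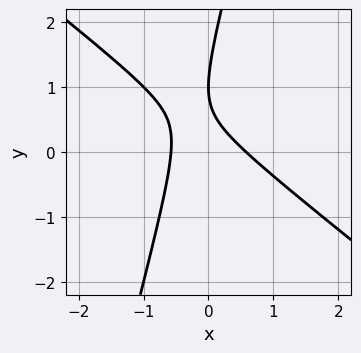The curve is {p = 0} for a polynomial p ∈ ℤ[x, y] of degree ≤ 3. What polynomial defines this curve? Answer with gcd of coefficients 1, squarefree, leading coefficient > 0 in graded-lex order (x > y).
1. Degree: no degree-1 curve has this shape, so deg p = 2.
2. Observable constraints: it crosses the y-axis at the gridline y = 1.
3. Putting this together gives p.

3*x^2 + 3*x*y - y^2 + 2*y - 1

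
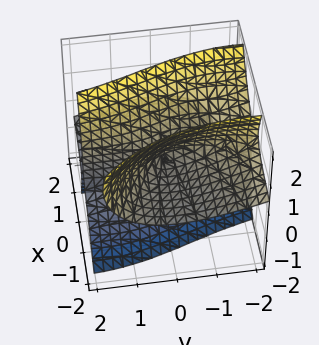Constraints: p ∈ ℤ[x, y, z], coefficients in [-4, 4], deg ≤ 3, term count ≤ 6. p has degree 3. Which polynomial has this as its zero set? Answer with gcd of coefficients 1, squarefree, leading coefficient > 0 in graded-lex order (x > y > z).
3*x^2*z + x*y^2 + 2*x*y*z - z^3

1. The picture has 2 separate pieces. Treating them together as one polynomial.
2. The degree is 3 — the shape is more complex than any degree-2 surface.
3. From the axis intercepts and sections: every point of the y-axis in the box is on the surface; one z-axis crossing is at z = 0; the visible x-axis segment lies entirely on the surface.
4. Matching integer coefficients to the picture gives p.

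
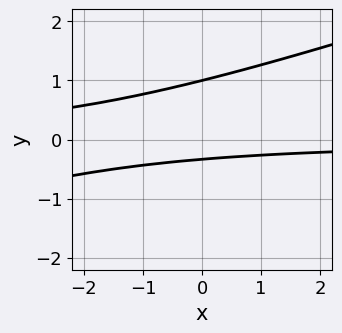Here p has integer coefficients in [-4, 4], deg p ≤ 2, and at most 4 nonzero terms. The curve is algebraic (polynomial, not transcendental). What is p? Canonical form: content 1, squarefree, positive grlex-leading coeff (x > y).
1. Degree: no degree-1 curve has this shape, so deg p = 2.
2. Observable constraints: no x-intercept at any integer in the box; it meets the y-axis at y = 1 (among the integer gridlines).
3. Solving for integer coefficients yields p as stated.

x*y - 3*y^2 + 2*y + 1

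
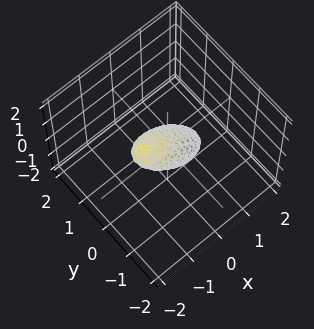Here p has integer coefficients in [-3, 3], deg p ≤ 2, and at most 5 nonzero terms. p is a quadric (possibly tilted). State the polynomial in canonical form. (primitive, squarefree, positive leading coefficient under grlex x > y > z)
2*x^2 + 3*x*z + 3*y^2 + 2*z^2 - 1

1. The degree is 2 — no degree-1 surface has this shape.
2. Solving for integer coefficients yields p as stated.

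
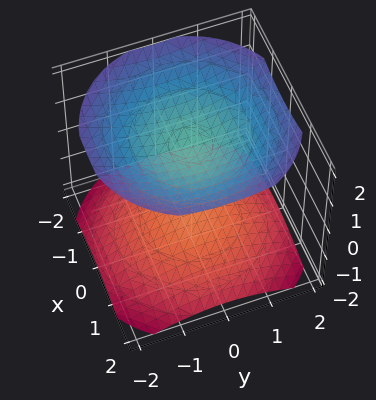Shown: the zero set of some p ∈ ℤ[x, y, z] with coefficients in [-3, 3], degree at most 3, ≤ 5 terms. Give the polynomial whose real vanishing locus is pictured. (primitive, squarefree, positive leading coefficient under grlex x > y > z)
x^2 + y^2 - 2*z^2 + 3

1. The picture has 2 separate pieces. Treating them together as one polynomial.
2. Degree: two sheets facing apart; a quadric, so deg p = 2.
3. Symmetries: mirror symmetry z ↦ −z ⇒ only even powers of z; every cross-section ⟂ z is a circle, so x, y appear only via x² + y².
4. Observable constraints: the surface avoids every integer y-axis point in the box; no x-intercept at any integer in the box.
5. Together with the visible shape, these determine p as stated.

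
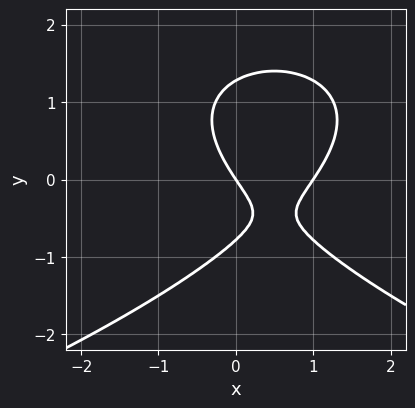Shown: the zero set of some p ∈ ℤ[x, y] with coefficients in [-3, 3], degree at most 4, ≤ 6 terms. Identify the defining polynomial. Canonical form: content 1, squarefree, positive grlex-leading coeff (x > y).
(a) Degree: the shape is more complex than any degree-2 curve, so deg p = 3.
(b) From the visible intercepts: among the integer gridlines, it crosses the x-axis at x ∈ {0, 1}; it crosses the y-axis at the gridline y = 0.
(c) Putting this together gives p.

2*y^3 + 3*x^2 - y^2 - 3*x - 2*y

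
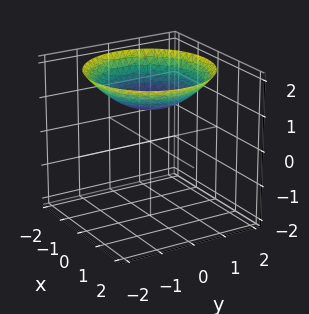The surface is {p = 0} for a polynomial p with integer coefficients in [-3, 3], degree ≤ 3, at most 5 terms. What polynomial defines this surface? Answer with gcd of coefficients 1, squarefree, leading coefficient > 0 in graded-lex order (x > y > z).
x^2 + y^2 - 3*z + 3

The degree is 2 — the shape is more complex than any degree-1 surface.
Symmetries: the z-axis is an axis of rotation, so x and y enter only as x² + y².
From the axis intercepts and sections: no y-intercept at any integer in the box; a circular section at z = 2 has radius between 1 and 2; it meets the z-axis at z = 1 (among the integer gridlines); the surface avoids every integer x-axis point in the box.
Assembling these constraints gives the stated polynomial.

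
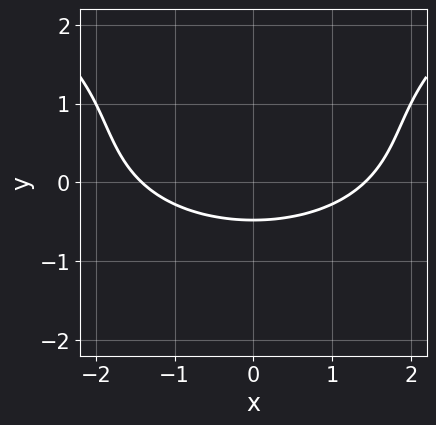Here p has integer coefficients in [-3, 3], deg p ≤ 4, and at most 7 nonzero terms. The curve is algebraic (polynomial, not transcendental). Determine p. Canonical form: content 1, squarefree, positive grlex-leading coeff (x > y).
y^3 - x^2 - 2*y^2 + 3*y + 2

The degree is 3 — no degree-2 curve has this shape.
Symmetries: it's symmetric under x → −x, forcing even powers of x.
These observations pin down the coefficients.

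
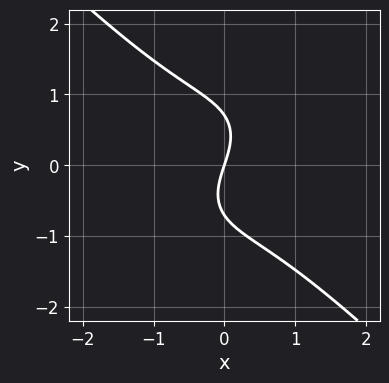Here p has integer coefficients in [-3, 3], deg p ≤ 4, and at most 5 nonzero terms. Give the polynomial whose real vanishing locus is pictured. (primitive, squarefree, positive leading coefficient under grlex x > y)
1. Degree: the shape is more complex than any degree-2 curve, so deg p = 3.
2. Against the integer gridlines: it crosses the x-axis at the gridline x = 0; it meets the y-axis at y = 0 (among the integer gridlines).
3. These observations pin down the coefficients.

2*x^3 + 2*y^3 + 3*x - y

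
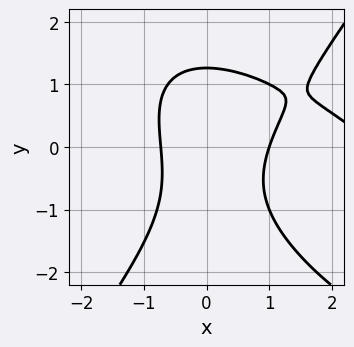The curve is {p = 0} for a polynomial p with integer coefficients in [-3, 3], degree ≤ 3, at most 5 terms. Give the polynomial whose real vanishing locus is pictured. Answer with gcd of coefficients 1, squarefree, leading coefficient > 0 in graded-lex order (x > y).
x^3 + x^2*y - y^3 - 3*x^2 + 2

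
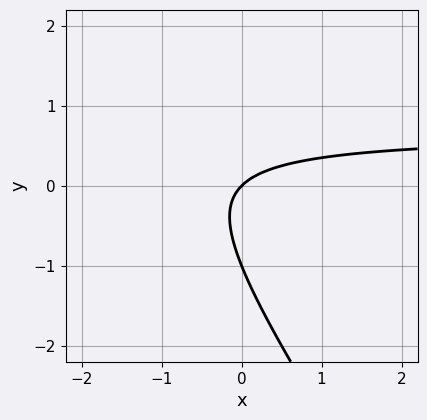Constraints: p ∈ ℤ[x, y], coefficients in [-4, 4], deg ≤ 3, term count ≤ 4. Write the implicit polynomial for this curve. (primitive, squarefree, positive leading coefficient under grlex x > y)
1. The degree is 2 — a generic line meets the curve in up to 2 points.
2. Checking where it meets the axes: among the integer gridlines, it crosses the y-axis at y ∈ {-1, 0}; one x-axis crossing is at x = 0.
3. Together with the visible shape, these determine p as stated.

3*x*y + 2*y^2 - 2*x + 2*y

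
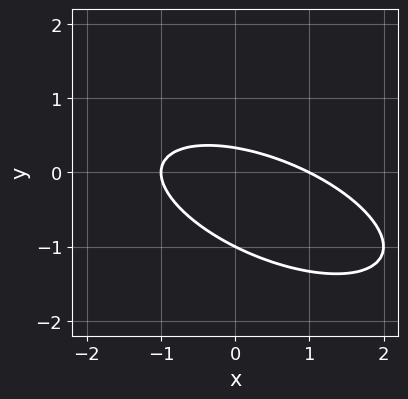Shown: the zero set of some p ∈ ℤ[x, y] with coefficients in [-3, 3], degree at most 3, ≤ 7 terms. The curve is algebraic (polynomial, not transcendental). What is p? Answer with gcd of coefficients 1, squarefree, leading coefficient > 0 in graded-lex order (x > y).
x^2 + 2*x*y + 3*y^2 + 2*y - 1

The degree is 2 — no degree-1 curve has this shape.
Observable constraints: the x-axis gridline crossings are at x ∈ {-1, 1}; it meets the y-axis at y = -1 (among the integer gridlines).
Matching integer coefficients to the picture gives p.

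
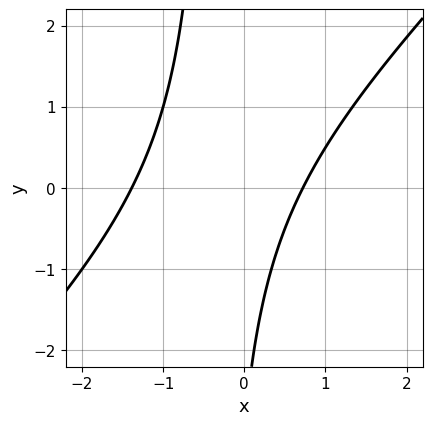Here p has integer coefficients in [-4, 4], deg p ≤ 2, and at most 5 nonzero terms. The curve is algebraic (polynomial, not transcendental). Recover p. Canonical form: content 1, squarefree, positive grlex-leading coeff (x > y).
3*x^2 - 3*x*y + 2*x - y - 3

deg p = 2. No degree-1 curve has this shape.
From the visible intercepts: it misses every integer gridline on the y-axis.
Solving for integer coefficients yields p as stated.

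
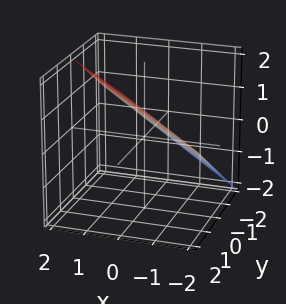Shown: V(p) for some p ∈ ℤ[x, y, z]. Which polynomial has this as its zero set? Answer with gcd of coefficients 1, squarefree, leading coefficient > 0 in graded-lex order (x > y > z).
2*x + 2*y - 3*z + 2

First, degree: the surface is flat (a plane), so deg p = 1.
Next, from the axis intercepts and sections: one x-axis crossing is at x = -1; it meets the y-axis at y = -1 (among the integer gridlines).
Finally, fitting integer coefficients to these (and the overall shape) gives p.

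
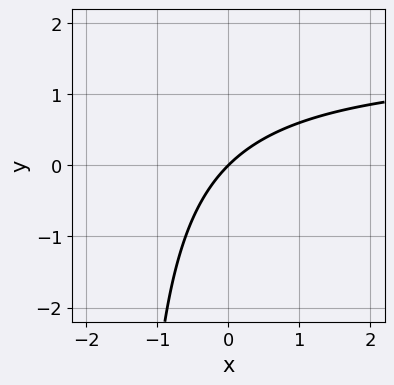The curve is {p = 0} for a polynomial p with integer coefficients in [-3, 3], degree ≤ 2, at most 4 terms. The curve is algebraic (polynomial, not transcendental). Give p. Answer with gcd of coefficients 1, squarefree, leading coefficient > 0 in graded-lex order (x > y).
1. The degree is 2 — the shape is more complex than any degree-1 curve.
2. Reading off the gridlines: it meets the y-axis at y = 0 (among the integer gridlines); it meets the x-axis at x = 0 (among the integer gridlines).
3. Matching integer coefficients to the picture gives p.

2*x*y - 3*x + 3*y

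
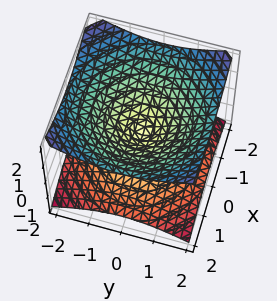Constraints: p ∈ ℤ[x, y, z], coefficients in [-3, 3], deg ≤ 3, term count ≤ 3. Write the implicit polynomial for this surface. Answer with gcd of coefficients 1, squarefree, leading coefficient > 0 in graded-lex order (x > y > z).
x^2 + y^2 - 2*z^2

(a) Degree: a double cone through the origin; a quadric, so deg p = 2.
(b) Symmetries: mirror symmetry z ↦ −z ⇒ only even powers of z; every cross-section ⟂ z is a circle, so x, y appear only via x² + y².
(c) Observable constraints: a circular section at z = 1 has radius between 1 and 2; one z-axis crossing is at z = 0; it meets the x-axis at x = 0 (among the integer gridlines).
(d) Together with the visible shape, these determine p as stated.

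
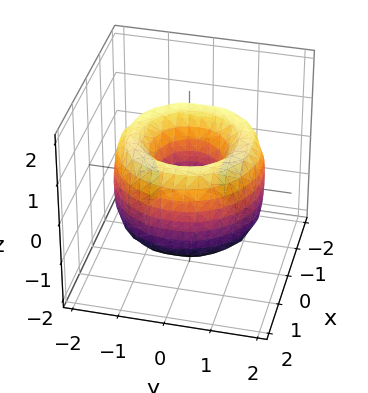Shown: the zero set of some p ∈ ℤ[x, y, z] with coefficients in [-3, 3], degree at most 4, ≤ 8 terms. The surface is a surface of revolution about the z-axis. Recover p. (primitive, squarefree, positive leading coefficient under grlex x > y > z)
First, deg p = 4. No degree-3 surface has this shape.
Then, by symmetry, the z-axis is an axis of rotation, so x and y enter only as x² + y².
Then, observable constraints: no z-intercept at any integer in the box; a circular section at z = -1 has radius exactly 1.
Finally, putting this together gives p.

x^4 + 2*x^2*y^2 + y^4 - 3*x^2 - 3*y^2 + z^2 + 1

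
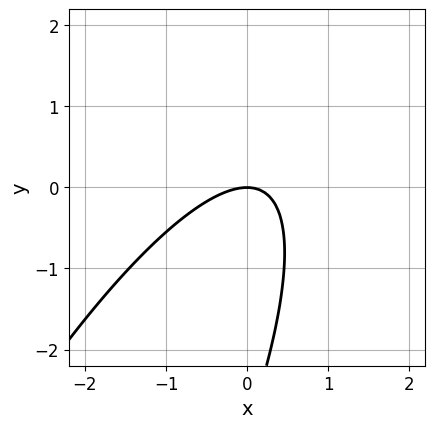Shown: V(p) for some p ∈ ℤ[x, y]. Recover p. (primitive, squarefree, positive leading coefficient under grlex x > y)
3*x^2 - 3*x*y + y^2 + 3*y

1. The degree is 2 — a generic line meets the curve in up to 2 points.
2. Against the integer gridlines: one x-axis crossing is at x = 0; it meets the y-axis at y = 0 (among the integer gridlines).
3. These observations pin down the coefficients.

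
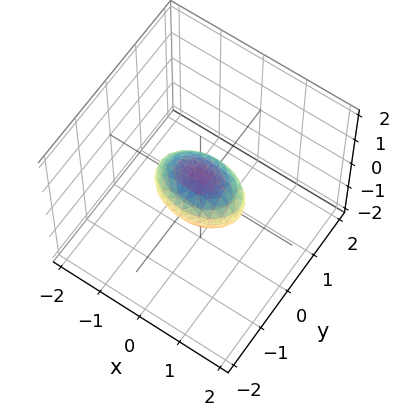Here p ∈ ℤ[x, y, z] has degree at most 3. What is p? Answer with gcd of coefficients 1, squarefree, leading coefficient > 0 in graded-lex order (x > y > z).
x^2 + 2*y^2 + 2*z^2 - 1

(a) The degree is 2 — bounded and convex; a quadric.
(b) Symmetries: mirror symmetry x ↦ −x ⇒ only even powers of x; the z ↦ −z reflection is a symmetry, so z appears only in even powers; mirror symmetry y ↦ −y ⇒ only even powers of y.
(c) Against the integer gridlines: among the integer gridlines, it crosses the x-axis at x ∈ {-1, 1}.
(d) The integer polynomial consistent with all of this is the stated p.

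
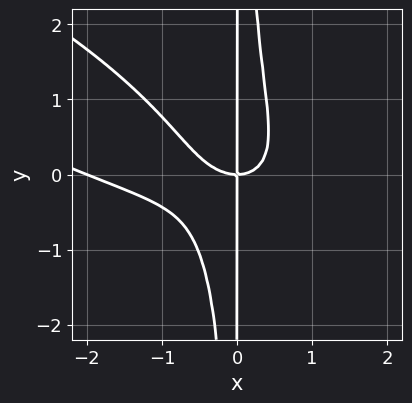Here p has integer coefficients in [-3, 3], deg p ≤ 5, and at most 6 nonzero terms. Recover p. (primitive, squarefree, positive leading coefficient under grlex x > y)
x^4 + 3*x^3*y + 3*x^2*y^2 + 2*x^3 - 2*x*y

First, degree: no degree-3 curve has this shape, so deg p = 4.
Next, from the visible intercepts: the visible y-axis segment lies entirely on the curve; among the integer gridlines, it crosses the x-axis at x ∈ {-2, 0}.
Finally, fitting integer coefficients to these (and the overall shape) gives p.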